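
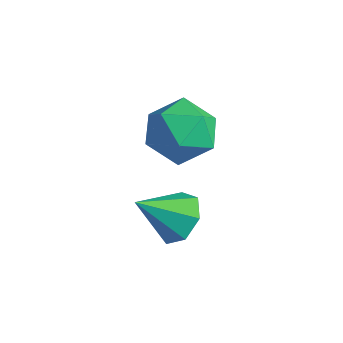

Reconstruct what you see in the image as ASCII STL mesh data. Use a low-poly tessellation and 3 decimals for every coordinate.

solid 
facet normal 0.365 0.661 -0.656
outer loop
vertex 3.362 1.354 2.197
vertex 2.714 1.749 2.234
vertex 3.339 1.825 2.659
endloop
endfacet
facet normal 0.673 -0.501 0.544
outer loop
vertex 3.362 1.354 2.197
vertex 3.339 1.825 2.659
vertex 2.206 0.831 3.146
endloop
endfacet
facet normal 0.366 0.660 -0.656
outer loop
vertex 3.339 1.825 2.659
vertex 2.714 1.749 2.234
vertex 2.846 2.239 2.8
endloop
endfacet
facet normal 0.335 0.079 0.939
outer loop
vertex 3.339 1.825 2.659
vertex 2.846 2.239 2.8
vertex 2.206 0.831 3.146
endloop
endfacet
facet normal 0.365 0.660 -0.657
outer loop
vertex 2.846 2.239 2.8
vertex 2.714 1.749 2.234
vertex 2.253 2.283 2.515
endloop
endfacet
facet normal -0.378 0.379 0.845
outer loop
vertex 2.846 2.239 2.8
vertex 2.253 2.283 2.515
vertex 2.206 0.831 3.146
endloop
endfacet
facet normal 0.366 0.661 -0.656
outer loop
vertex 2.253 2.283 2.515
vertex 2.714 1.749 2.234
vertex 2.007 1.926 2.018
endloop
endfacet
facet normal -0.927 0.175 0.333
outer loop
vertex 2.253 2.283 2.515
vertex 2.007 1.926 2.018
vertex 2.206 0.831 3.146
endloop
endfacet
facet normal 0.366 0.660 -0.657
outer loop
vertex 2.007 1.926 2.018
vertex 2.714 1.749 2.234
vertex 2.293 1.435 1.684
endloop
endfacet
facet normal -0.900 -0.381 -0.211
outer loop
vertex 2.007 1.926 2.018
vertex 2.293 1.435 1.684
vertex 2.206 0.831 3.146
endloop
endfacet
facet normal 0.365 0.661 -0.656
outer loop
vertex 2.293 1.435 1.684
vertex 2.714 1.749 2.234
vertex 2.897 1.181 1.764
endloop
endfacet
facet normal -0.316 -0.870 -0.378
outer loop
vertex 2.293 1.435 1.684
vertex 2.897 1.181 1.764
vertex 2.206 0.831 3.146
endloop
endfacet
facet normal 0.365 0.661 -0.656
outer loop
vertex 2.897 1.181 1.764
vertex 2.714 1.749 2.234
vertex 3.362 1.354 2.197
endloop
endfacet
facet normal 0.383 -0.923 -0.042
outer loop
vertex 2.897 1.181 1.764
vertex 3.362 1.354 2.197
vertex 2.206 0.831 3.146
endloop
endfacet
facet normal -0.072 0.880 -0.469
outer loop
vertex 0.689 4.392 1.655
vertex -0.195 4.592 2.166
vertex 0.718 4.883 2.572
endloop
endfacet
facet normal 0.612 0.689 -0.388
outer loop
vertex 0.689 4.392 1.655
vertex 0.718 4.883 2.572
vertex 1.416 4.142 2.357
endloop
endfacet
facet normal 0.704 0.059 -0.708
outer loop
vertex 0.689 4.392 1.655
vertex 1.416 4.142 2.357
vertex 0.935 3.394 1.817
endloop
endfacet
facet normal 0.078 -0.141 -0.987
outer loop
vertex 0.689 4.392 1.655
vertex 0.935 3.394 1.817
vertex -0.061 3.672 1.699
endloop
endfacet
facet normal -0.402 0.367 -0.839
outer loop
vertex 0.689 4.392 1.655
vertex -0.061 3.672 1.699
vertex -0.195 4.592 2.166
endloop
endfacet
facet normal 0.735 0.603 0.309
outer loop
vertex 1.416 4.142 2.357
vertex 0.718 4.883 2.572
vertex 0.981 4.188 3.301
endloop
endfacet
facet normal -0.370 0.912 0.178
outer loop
vertex 0.718 4.883 2.572
vertex -0.195 4.592 2.166
vertex -0.015 4.466 3.183
endloop
endfacet
facet normal -0.904 0.082 -0.420
outer loop
vertex -0.195 4.592 2.166
vertex -0.061 3.672 1.699
vertex -0.496 3.718 2.643
endloop
endfacet
facet normal -0.129 -0.741 -0.660
outer loop
vertex -0.061 3.672 1.699
vertex 0.935 3.394 1.817
vertex 0.202 2.977 2.428
endloop
endfacet
facet normal 0.884 -0.418 -0.208
outer loop
vertex 0.935 3.394 1.817
vertex 1.416 4.142 2.357
vertex 1.115 3.268 2.834
endloop
endfacet
facet normal -0.078 0.141 0.987
outer loop
vertex 0.231 3.468 3.345
vertex 0.981 4.188 3.301
vertex -0.015 4.466 3.183
endloop
endfacet
facet normal -0.704 -0.059 0.708
outer loop
vertex 0.231 3.468 3.345
vertex -0.015 4.466 3.183
vertex -0.496 3.718 2.643
endloop
endfacet
facet normal -0.612 -0.689 0.388
outer loop
vertex 0.231 3.468 3.345
vertex -0.496 3.718 2.643
vertex 0.202 2.977 2.428
endloop
endfacet
facet normal 0.072 -0.880 0.469
outer loop
vertex 0.231 3.468 3.345
vertex 0.202 2.977 2.428
vertex 1.115 3.268 2.834
endloop
endfacet
facet normal 0.402 -0.367 0.839
outer loop
vertex 0.231 3.468 3.345
vertex 1.115 3.268 2.834
vertex 0.981 4.188 3.301
endloop
endfacet
facet normal 0.129 0.741 0.660
outer loop
vertex -0.015 4.466 3.183
vertex 0.981 4.188 3.301
vertex 0.718 4.883 2.572
endloop
endfacet
facet normal -0.884 0.418 0.208
outer loop
vertex -0.496 3.718 2.643
vertex -0.015 4.466 3.183
vertex -0.195 4.592 2.166
endloop
endfacet
facet normal -0.735 -0.603 -0.309
outer loop
vertex 0.202 2.977 2.428
vertex -0.496 3.718 2.643
vertex -0.061 3.672 1.699
endloop
endfacet
facet normal 0.370 -0.912 -0.178
outer loop
vertex 1.115 3.268 2.834
vertex 0.202 2.977 2.428
vertex 0.935 3.394 1.817
endloop
endfacet
facet normal 0.904 -0.082 0.420
outer loop
vertex 0.981 4.188 3.301
vertex 1.115 3.268 2.834
vertex 1.416 4.142 2.357
endloop
endfacet

endsolid


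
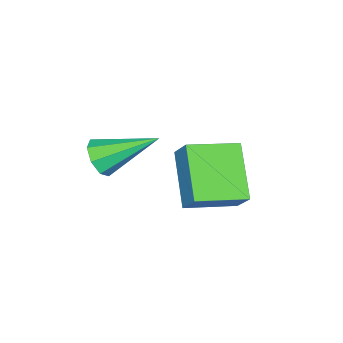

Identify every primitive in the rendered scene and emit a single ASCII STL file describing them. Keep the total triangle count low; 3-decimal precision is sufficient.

solid 
facet normal -0.332 -0.556 -0.762
outer loop
vertex 0.017 2.078 -2.15
vertex -1.26 3.277 -2.468
vertex 1.315 3.111 -3.47
endloop
endfacet
facet normal 0.718 -0.673 0.179
outer loop
vertex 1.68 3.723 -2.632
vertex 0.017 2.078 -2.15
vertex 1.315 3.111 -3.47
endloop
endfacet
facet normal -0.332 -0.556 -0.762
outer loop
vertex 1.315 3.111 -3.47
vertex -1.26 3.277 -2.468
vertex 0.037 4.31 -3.788
endloop
endfacet
facet normal 0.612 0.487 -0.623
outer loop
vertex 0.037 4.31 -3.788
vertex 1.68 3.723 -2.632
vertex 1.315 3.111 -3.47
endloop
endfacet
facet normal -0.612 -0.487 0.623
outer loop
vertex 0.017 2.078 -2.15
vertex -0.895 3.889 -1.63
vertex -1.26 3.277 -2.468
endloop
endfacet
facet normal 0.718 -0.673 0.178
outer loop
vertex 0.383 2.69 -1.312
vertex 0.017 2.078 -2.15
vertex 1.68 3.723 -2.632
endloop
endfacet
facet normal -0.612 -0.487 0.623
outer loop
vertex 0.383 2.69 -1.312
vertex -0.895 3.889 -1.63
vertex 0.017 2.078 -2.15
endloop
endfacet
facet normal -0.718 0.673 -0.179
outer loop
vertex -1.26 3.277 -2.468
vertex -0.895 3.889 -1.63
vertex 0.037 4.31 -3.788
endloop
endfacet
facet normal 0.612 0.487 -0.623
outer loop
vertex 0.403 4.922 -2.95
vertex 1.68 3.723 -2.632
vertex 0.037 4.31 -3.788
endloop
endfacet
facet normal -0.717 0.673 -0.178
outer loop
vertex 0.037 4.31 -3.788
vertex -0.895 3.889 -1.63
vertex 0.403 4.922 -2.95
endloop
endfacet
facet normal 0.332 0.556 0.762
outer loop
vertex 0.403 4.922 -2.95
vertex 0.383 2.69 -1.312
vertex 1.68 3.723 -2.632
endloop
endfacet
facet normal 0.332 0.556 0.762
outer loop
vertex -0.895 3.889 -1.63
vertex 0.383 2.69 -1.312
vertex 0.403 4.922 -2.95
endloop
endfacet
facet normal 0.372 -0.788 -0.491
outer loop
vertex 1.748 0.012 -1.57
vertex 1.412 0.239 -2.189
vertex 2.073 0.358 -1.879
endloop
endfacet
facet normal 0.580 0.167 0.797
outer loop
vertex 1.748 0.012 -1.57
vertex 2.073 0.358 -1.879
vertex 0.628 1.901 -1.151
endloop
endfacet
facet normal 0.372 -0.788 -0.491
outer loop
vertex 2.073 0.358 -1.879
vertex 1.412 0.239 -2.189
vertex 2.011 0.634 -2.369
endloop
endfacet
facet normal 0.763 0.600 0.242
outer loop
vertex 2.073 0.358 -1.879
vertex 2.011 0.634 -2.369
vertex 0.628 1.901 -1.151
endloop
endfacet
facet normal 0.371 -0.787 -0.492
outer loop
vertex 2.011 0.634 -2.369
vertex 1.412 0.239 -2.189
vertex 1.598 0.68 -2.754
endloop
endfacet
facet normal 0.433 0.824 -0.366
outer loop
vertex 2.011 0.634 -2.369
vertex 1.598 0.68 -2.754
vertex 0.628 1.901 -1.151
endloop
endfacet
facet normal 0.371 -0.787 -0.492
outer loop
vertex 1.598 0.68 -2.754
vertex 1.412 0.239 -2.189
vertex 1.076 0.467 -2.807
endloop
endfacet
facet normal -0.220 0.707 -0.672
outer loop
vertex 1.598 0.68 -2.754
vertex 1.076 0.467 -2.807
vertex 0.628 1.901 -1.151
endloop
endfacet
facet normal 0.371 -0.787 -0.492
outer loop
vertex 1.076 0.467 -2.807
vertex 1.412 0.239 -2.189
vertex 0.751 0.121 -2.499
endloop
endfacet
facet normal -0.808 0.319 -0.495
outer loop
vertex 1.076 0.467 -2.807
vertex 0.751 0.121 -2.499
vertex 0.628 1.901 -1.151
endloop
endfacet
facet normal 0.371 -0.788 -0.491
outer loop
vertex 0.751 0.121 -2.499
vertex 1.412 0.239 -2.189
vertex 0.813 -0.156 -2.008
endloop
endfacet
facet normal -0.992 -0.114 0.061
outer loop
vertex 0.751 0.121 -2.499
vertex 0.813 -0.156 -2.008
vertex 0.628 1.901 -1.151
endloop
endfacet
facet normal 0.371 -0.788 -0.491
outer loop
vertex 0.813 -0.156 -2.008
vertex 1.412 0.239 -2.189
vertex 1.226 -0.201 -1.624
endloop
endfacet
facet normal -0.660 -0.339 0.670
outer loop
vertex 0.813 -0.156 -2.008
vertex 1.226 -0.201 -1.624
vertex 0.628 1.901 -1.151
endloop
endfacet
facet normal 0.372 -0.788 -0.491
outer loop
vertex 1.226 -0.201 -1.624
vertex 1.412 0.239 -2.189
vertex 1.748 0.012 -1.57
endloop
endfacet
facet normal -0.010 -0.222 0.975
outer loop
vertex 1.226 -0.201 -1.624
vertex 1.748 0.012 -1.57
vertex 0.628 1.901 -1.151
endloop
endfacet

endsolid


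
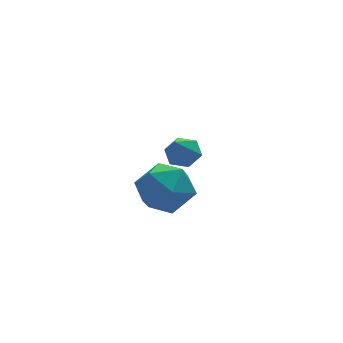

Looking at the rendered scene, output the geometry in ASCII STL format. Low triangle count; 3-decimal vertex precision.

solid 
facet normal -0.548 0.552 0.629
outer loop
vertex 2.311 2.519 -1.508
vertex 2.558 1.941 -0.786
vertex 3.094 2.707 -0.991
endloop
endfacet
facet normal -0.292 0.952 0.096
outer loop
vertex 2.311 2.519 -1.508
vertex 3.094 2.707 -0.991
vertex 3.112 2.809 -1.943
endloop
endfacet
facet normal -0.526 0.674 -0.518
outer loop
vertex 2.311 2.519 -1.508
vertex 3.112 2.809 -1.943
vertex 2.587 2.106 -2.325
endloop
endfacet
facet normal -0.925 0.104 -0.365
outer loop
vertex 2.311 2.519 -1.508
vertex 2.587 2.106 -2.325
vertex 2.245 1.57 -1.61
endloop
endfacet
facet normal -0.939 0.028 0.344
outer loop
vertex 2.311 2.519 -1.508
vertex 2.245 1.57 -1.61
vertex 2.558 1.941 -0.786
endloop
endfacet
facet normal 0.420 0.901 0.105
outer loop
vertex 3.112 2.809 -1.943
vertex 3.094 2.707 -0.991
vertex 3.855 2.41 -1.49
endloop
endfacet
facet normal 0.007 0.254 0.967
outer loop
vertex 3.094 2.707 -0.991
vertex 2.558 1.941 -0.786
vertex 3.513 1.874 -0.775
endloop
endfacet
facet normal -0.627 -0.593 0.505
outer loop
vertex 2.558 1.941 -0.786
vertex 2.245 1.57 -1.61
vertex 2.988 1.171 -1.157
endloop
endfacet
facet normal -0.605 -0.471 -0.642
outer loop
vertex 2.245 1.57 -1.61
vertex 2.587 2.106 -2.325
vertex 3.006 1.273 -2.109
endloop
endfacet
facet normal 0.042 0.453 -0.891
outer loop
vertex 2.587 2.106 -2.325
vertex 3.112 2.809 -1.943
vertex 3.542 2.039 -2.314
endloop
endfacet
facet normal 0.925 -0.104 0.365
outer loop
vertex 3.789 1.461 -1.592
vertex 3.855 2.41 -1.49
vertex 3.513 1.874 -0.775
endloop
endfacet
facet normal 0.526 -0.674 0.518
outer loop
vertex 3.789 1.461 -1.592
vertex 3.513 1.874 -0.775
vertex 2.988 1.171 -1.157
endloop
endfacet
facet normal 0.292 -0.952 -0.096
outer loop
vertex 3.789 1.461 -1.592
vertex 2.988 1.171 -1.157
vertex 3.006 1.273 -2.109
endloop
endfacet
facet normal 0.548 -0.552 -0.629
outer loop
vertex 3.789 1.461 -1.592
vertex 3.006 1.273 -2.109
vertex 3.542 2.039 -2.314
endloop
endfacet
facet normal 0.939 -0.028 -0.344
outer loop
vertex 3.789 1.461 -1.592
vertex 3.542 2.039 -2.314
vertex 3.855 2.41 -1.49
endloop
endfacet
facet normal 0.605 0.471 0.642
outer loop
vertex 3.513 1.874 -0.775
vertex 3.855 2.41 -1.49
vertex 3.094 2.707 -0.991
endloop
endfacet
facet normal -0.042 -0.453 0.891
outer loop
vertex 2.988 1.171 -1.157
vertex 3.513 1.874 -0.775
vertex 2.558 1.941 -0.786
endloop
endfacet
facet normal -0.420 -0.901 -0.105
outer loop
vertex 3.006 1.273 -2.109
vertex 2.988 1.171 -1.157
vertex 2.245 1.57 -1.61
endloop
endfacet
facet normal -0.007 -0.254 -0.967
outer loop
vertex 3.542 2.039 -2.314
vertex 3.006 1.273 -2.109
vertex 2.587 2.106 -2.325
endloop
endfacet
facet normal 0.627 0.593 -0.505
outer loop
vertex 3.855 2.41 -1.49
vertex 3.542 2.039 -2.314
vertex 3.112 2.809 -1.943
endloop
endfacet
facet normal 0.379 0.525 -0.762
outer loop
vertex 3.285 0.097 1.598
vertex 2.87 -0.023 1.309
vertex 2.867 0.406 1.603
endloop
endfacet
facet normal 0.297 0.388 0.873
outer loop
vertex 3.285 0.097 1.598
vertex 2.867 0.406 1.603
vertex 2.41 -0.657 2.231
endloop
endfacet
facet normal 0.382 0.524 -0.761
outer loop
vertex 2.867 0.406 1.603
vertex 2.87 -0.023 1.309
vertex 2.452 0.287 1.313
endloop
endfacet
facet normal -0.570 0.586 0.576
outer loop
vertex 2.867 0.406 1.603
vertex 2.452 0.287 1.313
vertex 2.41 -0.657 2.231
endloop
endfacet
facet normal 0.380 0.523 -0.763
outer loop
vertex 2.452 0.287 1.313
vertex 2.87 -0.023 1.309
vertex 2.455 -0.143 1.02
endloop
endfacet
facet normal -0.999 0.014 -0.031
outer loop
vertex 2.452 0.287 1.313
vertex 2.455 -0.143 1.02
vertex 2.41 -0.657 2.231
endloop
endfacet
facet normal 0.379 0.525 -0.762
outer loop
vertex 2.455 -0.143 1.02
vertex 2.87 -0.023 1.309
vertex 2.873 -0.452 1.015
endloop
endfacet
facet normal -0.561 -0.754 -0.341
outer loop
vertex 2.455 -0.143 1.02
vertex 2.873 -0.452 1.015
vertex 2.41 -0.657 2.231
endloop
endfacet
facet normal 0.379 0.525 -0.762
outer loop
vertex 2.873 -0.452 1.015
vertex 2.87 -0.023 1.309
vertex 3.288 -0.332 1.304
endloop
endfacet
facet normal 0.306 -0.951 -0.044
outer loop
vertex 2.873 -0.452 1.015
vertex 3.288 -0.332 1.304
vertex 2.41 -0.657 2.231
endloop
endfacet
facet normal 0.379 0.525 -0.762
outer loop
vertex 3.288 -0.332 1.304
vertex 2.87 -0.023 1.309
vertex 3.285 0.097 1.598
endloop
endfacet
facet normal 0.734 -0.380 0.562
outer loop
vertex 3.288 -0.332 1.304
vertex 3.285 0.097 1.598
vertex 2.41 -0.657 2.231
endloop
endfacet

endsolid


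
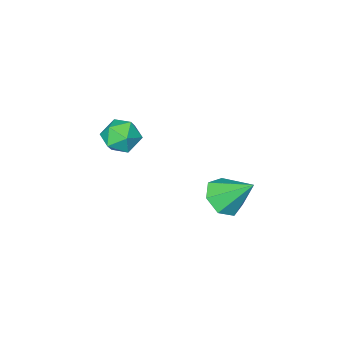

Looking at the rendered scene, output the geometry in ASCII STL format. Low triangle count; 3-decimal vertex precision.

solid 
facet normal 0.276 -0.654 -0.704
outer loop
vertex 2.238 2.873 -0.318
vertex 1.446 2.315 -0.111
vertex 1.527 3.054 -0.765
endloop
endfacet
facet normal 0.320 0.939 -0.129
outer loop
vertex 2.238 2.873 -0.318
vertex 1.527 3.054 -0.765
vertex 0.934 3.525 1.191
endloop
endfacet
facet normal 0.278 -0.654 -0.704
outer loop
vertex 1.527 3.054 -0.765
vertex 1.446 2.315 -0.111
vertex 0.756 2.679 -0.721
endloop
endfacet
facet normal -0.428 0.841 -0.332
outer loop
vertex 1.527 3.054 -0.765
vertex 0.756 2.679 -0.721
vertex 0.934 3.525 1.191
endloop
endfacet
facet normal 0.277 -0.654 -0.704
outer loop
vertex 0.756 2.679 -0.721
vertex 1.446 2.315 -0.111
vertex 0.504 2.03 -0.217
endloop
endfacet
facet normal -0.945 0.324 -0.055
outer loop
vertex 0.756 2.679 -0.721
vertex 0.504 2.03 -0.217
vertex 0.934 3.525 1.191
endloop
endfacet
facet normal 0.277 -0.654 -0.704
outer loop
vertex 0.504 2.03 -0.217
vertex 1.446 2.315 -0.111
vertex 0.962 1.596 0.366
endloop
endfacet
facet normal -0.840 -0.223 0.494
outer loop
vertex 0.504 2.03 -0.217
vertex 0.962 1.596 0.366
vertex 0.934 3.525 1.191
endloop
endfacet
facet normal 0.277 -0.654 -0.704
outer loop
vertex 0.962 1.596 0.366
vertex 1.446 2.315 -0.111
vertex 1.785 1.704 0.59
endloop
endfacet
facet normal -0.194 -0.388 0.901
outer loop
vertex 0.962 1.596 0.366
vertex 1.785 1.704 0.59
vertex 0.934 3.525 1.191
endloop
endfacet
facet normal 0.277 -0.654 -0.704
outer loop
vertex 1.785 1.704 0.59
vertex 1.446 2.315 -0.111
vertex 2.352 2.272 0.285
endloop
endfacet
facet normal 0.509 -0.046 0.860
outer loop
vertex 1.785 1.704 0.59
vertex 2.352 2.272 0.285
vertex 0.934 3.525 1.191
endloop
endfacet
facet normal 0.277 -0.654 -0.704
outer loop
vertex 2.352 2.272 0.285
vertex 1.446 2.315 -0.111
vertex 2.238 2.873 -0.318
endloop
endfacet
facet normal 0.737 0.543 0.402
outer loop
vertex 2.352 2.272 0.285
vertex 2.238 2.873 -0.318
vertex 0.934 3.525 1.191
endloop
endfacet
facet normal -0.855 0.302 0.423
outer loop
vertex 2.03 -2.785 1.515
vertex 2.524 -2.394 2.235
vertex 2.322 -1.876 1.457
endloop
endfacet
facet normal -0.917 0.276 -0.288
outer loop
vertex 2.03 -2.785 1.515
vertex 2.322 -1.876 1.457
vertex 2.389 -2.45 0.694
endloop
endfacet
facet normal -0.774 -0.391 -0.498
outer loop
vertex 2.03 -2.785 1.515
vertex 2.389 -2.45 0.694
vertex 2.632 -3.323 1.001
endloop
endfacet
facet normal -0.623 -0.777 0.084
outer loop
vertex 2.03 -2.785 1.515
vertex 2.632 -3.323 1.001
vertex 2.716 -3.288 1.954
endloop
endfacet
facet normal -0.673 -0.349 0.652
outer loop
vertex 2.03 -2.785 1.515
vertex 2.716 -3.288 1.954
vertex 2.524 -2.394 2.235
endloop
endfacet
facet normal -0.422 0.706 -0.568
outer loop
vertex 2.389 -2.45 0.694
vertex 2.322 -1.876 1.457
vertex 3.104 -1.852 0.906
endloop
endfacet
facet normal -0.321 0.748 0.581
outer loop
vertex 2.322 -1.876 1.457
vertex 2.524 -2.394 2.235
vertex 3.188 -1.817 1.859
endloop
endfacet
facet normal -0.027 -0.305 0.952
outer loop
vertex 2.524 -2.394 2.235
vertex 2.716 -3.288 1.954
vertex 3.431 -2.69 2.166
endloop
endfacet
facet normal 0.053 -0.998 0.032
outer loop
vertex 2.716 -3.288 1.954
vertex 2.632 -3.323 1.001
vertex 3.498 -3.264 1.403
endloop
endfacet
facet normal -0.191 -0.372 -0.908
outer loop
vertex 2.632 -3.323 1.001
vertex 2.389 -2.45 0.694
vertex 3.296 -2.746 0.625
endloop
endfacet
facet normal 0.623 0.777 -0.084
outer loop
vertex 3.79 -2.355 1.345
vertex 3.104 -1.852 0.906
vertex 3.188 -1.817 1.859
endloop
endfacet
facet normal 0.774 0.391 0.498
outer loop
vertex 3.79 -2.355 1.345
vertex 3.188 -1.817 1.859
vertex 3.431 -2.69 2.166
endloop
endfacet
facet normal 0.917 -0.276 0.288
outer loop
vertex 3.79 -2.355 1.345
vertex 3.431 -2.69 2.166
vertex 3.498 -3.264 1.403
endloop
endfacet
facet normal 0.855 -0.302 -0.423
outer loop
vertex 3.79 -2.355 1.345
vertex 3.498 -3.264 1.403
vertex 3.296 -2.746 0.625
endloop
endfacet
facet normal 0.673 0.349 -0.652
outer loop
vertex 3.79 -2.355 1.345
vertex 3.296 -2.746 0.625
vertex 3.104 -1.852 0.906
endloop
endfacet
facet normal -0.053 0.998 -0.032
outer loop
vertex 3.188 -1.817 1.859
vertex 3.104 -1.852 0.906
vertex 2.322 -1.876 1.457
endloop
endfacet
facet normal 0.191 0.372 0.908
outer loop
vertex 3.431 -2.69 2.166
vertex 3.188 -1.817 1.859
vertex 2.524 -2.394 2.235
endloop
endfacet
facet normal 0.422 -0.706 0.568
outer loop
vertex 3.498 -3.264 1.403
vertex 3.431 -2.69 2.166
vertex 2.716 -3.288 1.954
endloop
endfacet
facet normal 0.321 -0.748 -0.581
outer loop
vertex 3.296 -2.746 0.625
vertex 3.498 -3.264 1.403
vertex 2.632 -3.323 1.001
endloop
endfacet
facet normal 0.027 0.305 -0.952
outer loop
vertex 3.104 -1.852 0.906
vertex 3.296 -2.746 0.625
vertex 2.389 -2.45 0.694
endloop
endfacet

endsolid


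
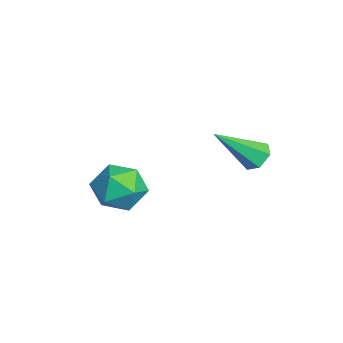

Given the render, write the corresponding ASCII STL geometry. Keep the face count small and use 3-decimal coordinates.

solid 
facet normal -0.625 0.386 0.678
outer loop
vertex -1.617 -0.398 -2.425
vertex -1.433 -1.225 -1.784
vertex -0.825 -0.357 -1.718
endloop
endfacet
facet normal -0.312 0.903 0.297
outer loop
vertex -1.617 -0.398 -2.425
vertex -0.825 -0.357 -1.718
vertex -0.679 0.017 -2.702
endloop
endfacet
facet normal -0.467 0.793 -0.391
outer loop
vertex -1.617 -0.398 -2.425
vertex -0.679 0.017 -2.702
vertex -1.198 -0.62 -3.375
endloop
endfacet
facet normal -0.875 0.210 -0.435
outer loop
vertex -1.617 -0.398 -2.425
vertex -1.198 -0.62 -3.375
vertex -1.664 -1.387 -2.808
endloop
endfacet
facet normal -0.973 -0.041 0.226
outer loop
vertex -1.617 -0.398 -2.425
vertex -1.664 -1.387 -2.808
vertex -1.433 -1.225 -1.784
endloop
endfacet
facet normal 0.394 0.838 0.377
outer loop
vertex -0.679 0.017 -2.702
vertex -0.825 -0.357 -1.718
vertex 0.084 -0.553 -2.232
endloop
endfacet
facet normal -0.112 0.003 0.994
outer loop
vertex -0.825 -0.357 -1.718
vertex -1.433 -1.225 -1.784
vertex -0.382 -1.32 -1.665
endloop
endfacet
facet normal -0.676 -0.689 0.261
outer loop
vertex -1.433 -1.225 -1.784
vertex -1.664 -1.387 -2.808
vertex -0.901 -1.957 -2.338
endloop
endfacet
facet normal -0.518 -0.283 -0.808
outer loop
vertex -1.664 -1.387 -2.808
vertex -1.198 -0.62 -3.375
vertex -0.755 -1.583 -3.322
endloop
endfacet
facet normal 0.143 0.661 -0.736
outer loop
vertex -1.198 -0.62 -3.375
vertex -0.679 0.017 -2.702
vertex -0.147 -0.715 -3.256
endloop
endfacet
facet normal 0.875 -0.210 0.435
outer loop
vertex 0.037 -1.542 -2.615
vertex 0.084 -0.553 -2.232
vertex -0.382 -1.32 -1.665
endloop
endfacet
facet normal 0.467 -0.793 0.391
outer loop
vertex 0.037 -1.542 -2.615
vertex -0.382 -1.32 -1.665
vertex -0.901 -1.957 -2.338
endloop
endfacet
facet normal 0.312 -0.903 -0.297
outer loop
vertex 0.037 -1.542 -2.615
vertex -0.901 -1.957 -2.338
vertex -0.755 -1.583 -3.322
endloop
endfacet
facet normal 0.625 -0.386 -0.678
outer loop
vertex 0.037 -1.542 -2.615
vertex -0.755 -1.583 -3.322
vertex -0.147 -0.715 -3.256
endloop
endfacet
facet normal 0.973 0.041 -0.226
outer loop
vertex 0.037 -1.542 -2.615
vertex -0.147 -0.715 -3.256
vertex 0.084 -0.553 -2.232
endloop
endfacet
facet normal 0.518 0.283 0.808
outer loop
vertex -0.382 -1.32 -1.665
vertex 0.084 -0.553 -2.232
vertex -0.825 -0.357 -1.718
endloop
endfacet
facet normal -0.143 -0.661 0.736
outer loop
vertex -0.901 -1.957 -2.338
vertex -0.382 -1.32 -1.665
vertex -1.433 -1.225 -1.784
endloop
endfacet
facet normal -0.394 -0.838 -0.377
outer loop
vertex -0.755 -1.583 -3.322
vertex -0.901 -1.957 -2.338
vertex -1.664 -1.387 -2.808
endloop
endfacet
facet normal 0.112 -0.003 -0.994
outer loop
vertex -0.147 -0.715 -3.256
vertex -0.755 -1.583 -3.322
vertex -1.198 -0.62 -3.375
endloop
endfacet
facet normal 0.676 0.689 -0.261
outer loop
vertex 0.084 -0.553 -2.232
vertex -0.147 -0.715 -3.256
vertex -0.679 0.017 -2.702
endloop
endfacet
facet normal -0.061 0.748 -0.661
outer loop
vertex 3.071 3.036 0.693
vertex 2.481 3.078 0.795
vertex 2.866 3.4 1.124
endloop
endfacet
facet normal 0.921 0.065 0.383
outer loop
vertex 3.071 3.036 0.693
vertex 2.866 3.4 1.124
vertex 2.599 1.642 2.065
endloop
endfacet
facet normal -0.061 0.748 -0.661
outer loop
vertex 2.866 3.4 1.124
vertex 2.481 3.078 0.795
vertex 2.276 3.442 1.226
endloop
endfacet
facet normal 0.183 0.442 0.878
outer loop
vertex 2.866 3.4 1.124
vertex 2.276 3.442 1.226
vertex 2.599 1.642 2.065
endloop
endfacet
facet normal -0.061 0.748 -0.661
outer loop
vertex 2.276 3.442 1.226
vertex 2.481 3.078 0.795
vertex 1.891 3.12 0.897
endloop
endfacet
facet normal -0.722 0.182 0.667
outer loop
vertex 2.276 3.442 1.226
vertex 1.891 3.12 0.897
vertex 2.599 1.642 2.065
endloop
endfacet
facet normal -0.061 0.746 -0.663
outer loop
vertex 1.891 3.12 0.897
vertex 2.481 3.078 0.795
vertex 2.096 2.755 0.467
endloop
endfacet
facet normal -0.889 -0.456 -0.037
outer loop
vertex 1.891 3.12 0.897
vertex 2.096 2.755 0.467
vertex 2.599 1.642 2.065
endloop
endfacet
facet normal -0.062 0.747 -0.662
outer loop
vertex 2.096 2.755 0.467
vertex 2.481 3.078 0.795
vertex 2.686 2.713 0.364
endloop
endfacet
facet normal -0.152 -0.833 -0.532
outer loop
vertex 2.096 2.755 0.467
vertex 2.686 2.713 0.364
vertex 2.599 1.642 2.065
endloop
endfacet
facet normal -0.061 0.747 -0.662
outer loop
vertex 2.686 2.713 0.364
vertex 2.481 3.078 0.795
vertex 3.071 3.036 0.693
endloop
endfacet
facet normal 0.755 -0.572 -0.322
outer loop
vertex 2.686 2.713 0.364
vertex 3.071 3.036 0.693
vertex 2.599 1.642 2.065
endloop
endfacet

endsolid


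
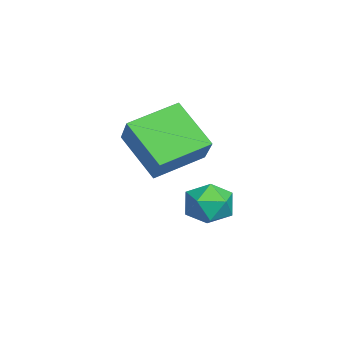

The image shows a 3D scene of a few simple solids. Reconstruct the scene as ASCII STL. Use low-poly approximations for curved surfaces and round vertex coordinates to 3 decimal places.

solid 
facet normal -0.973 -0.134 -0.187
outer loop
vertex 1.909 2.39 -1.158
vertex 2.01 1.588 -1.108
vertex 1.824 2.015 -0.446
endloop
endfacet
facet normal -0.862 0.484 0.152
outer loop
vertex 1.909 2.39 -1.158
vertex 1.824 2.015 -0.446
vertex 2.214 2.723 -0.487
endloop
endfacet
facet normal -0.417 0.875 -0.245
outer loop
vertex 1.909 2.39 -1.158
vertex 2.214 2.723 -0.487
vertex 2.641 2.734 -1.175
endloop
endfacet
facet normal -0.254 0.499 -0.829
outer loop
vertex 1.909 2.39 -1.158
vertex 2.641 2.734 -1.175
vertex 2.515 2.032 -1.559
endloop
endfacet
facet normal -0.598 -0.125 -0.792
outer loop
vertex 1.909 2.39 -1.158
vertex 2.515 2.032 -1.559
vertex 2.01 1.588 -1.108
endloop
endfacet
facet normal -0.538 0.341 0.771
outer loop
vertex 2.214 2.723 -0.487
vertex 1.824 2.015 -0.446
vertex 2.505 2.128 -0.021
endloop
endfacet
facet normal -0.717 -0.660 0.224
outer loop
vertex 1.824 2.015 -0.446
vertex 2.01 1.588 -1.108
vertex 2.379 1.426 -0.405
endloop
endfacet
facet normal -0.108 -0.645 -0.756
outer loop
vertex 2.01 1.588 -1.108
vertex 2.515 2.032 -1.559
vertex 2.806 1.437 -1.093
endloop
endfacet
facet normal 0.448 0.366 -0.816
outer loop
vertex 2.515 2.032 -1.559
vertex 2.641 2.734 -1.175
vertex 3.196 2.145 -1.134
endloop
endfacet
facet normal 0.182 0.975 0.129
outer loop
vertex 2.641 2.734 -1.175
vertex 2.214 2.723 -0.487
vertex 3.01 2.572 -0.472
endloop
endfacet
facet normal 0.254 -0.499 0.829
outer loop
vertex 3.111 1.77 -0.422
vertex 2.505 2.128 -0.021
vertex 2.379 1.426 -0.405
endloop
endfacet
facet normal 0.417 -0.875 0.245
outer loop
vertex 3.111 1.77 -0.422
vertex 2.379 1.426 -0.405
vertex 2.806 1.437 -1.093
endloop
endfacet
facet normal 0.862 -0.484 -0.152
outer loop
vertex 3.111 1.77 -0.422
vertex 2.806 1.437 -1.093
vertex 3.196 2.145 -1.134
endloop
endfacet
facet normal 0.973 0.134 0.187
outer loop
vertex 3.111 1.77 -0.422
vertex 3.196 2.145 -1.134
vertex 3.01 2.572 -0.472
endloop
endfacet
facet normal 0.598 0.125 0.792
outer loop
vertex 3.111 1.77 -0.422
vertex 3.01 2.572 -0.472
vertex 2.505 2.128 -0.021
endloop
endfacet
facet normal -0.448 -0.366 0.816
outer loop
vertex 2.379 1.426 -0.405
vertex 2.505 2.128 -0.021
vertex 1.824 2.015 -0.446
endloop
endfacet
facet normal -0.182 -0.975 -0.129
outer loop
vertex 2.806 1.437 -1.093
vertex 2.379 1.426 -0.405
vertex 2.01 1.588 -1.108
endloop
endfacet
facet normal 0.538 -0.341 -0.771
outer loop
vertex 3.196 2.145 -1.134
vertex 2.806 1.437 -1.093
vertex 2.515 2.032 -1.559
endloop
endfacet
facet normal 0.717 0.660 -0.224
outer loop
vertex 3.01 2.572 -0.472
vertex 3.196 2.145 -1.134
vertex 2.641 2.734 -1.175
endloop
endfacet
facet normal 0.108 0.645 0.756
outer loop
vertex 2.505 2.128 -0.021
vertex 3.01 2.572 -0.472
vertex 2.214 2.723 -0.487
endloop
endfacet
facet normal -0.713 -0.176 -0.679
outer loop
vertex 2.279 -0.371 1.634
vertex 1.468 1.002 2.13
vertex 3.17 0.582 0.453
endloop
endfacet
facet normal 0.485 -0.822 -0.297
outer loop
vertex 4.132 0.818 1.37
vertex 2.279 -0.371 1.634
vertex 3.17 0.582 0.453
endloop
endfacet
facet normal -0.713 -0.176 -0.679
outer loop
vertex 3.17 0.582 0.453
vertex 1.468 1.002 2.13
vertex 2.359 1.955 0.949
endloop
endfacet
facet normal 0.507 0.542 -0.671
outer loop
vertex 2.359 1.955 0.949
vertex 4.132 0.818 1.37
vertex 3.17 0.582 0.453
endloop
endfacet
facet normal -0.507 -0.542 0.671
outer loop
vertex 2.279 -0.371 1.634
vertex 2.43 1.238 3.047
vertex 1.468 1.002 2.13
endloop
endfacet
facet normal 0.485 -0.822 -0.297
outer loop
vertex 3.241 -0.135 2.551
vertex 2.279 -0.371 1.634
vertex 4.132 0.818 1.37
endloop
endfacet
facet normal -0.507 -0.542 0.671
outer loop
vertex 3.241 -0.135 2.551
vertex 2.43 1.238 3.047
vertex 2.279 -0.371 1.634
endloop
endfacet
facet normal -0.485 0.822 0.297
outer loop
vertex 1.468 1.002 2.13
vertex 2.43 1.238 3.047
vertex 2.359 1.955 0.949
endloop
endfacet
facet normal 0.507 0.542 -0.671
outer loop
vertex 3.321 2.191 1.866
vertex 4.132 0.818 1.37
vertex 2.359 1.955 0.949
endloop
endfacet
facet normal -0.485 0.822 0.297
outer loop
vertex 2.359 1.955 0.949
vertex 2.43 1.238 3.047
vertex 3.321 2.191 1.866
endloop
endfacet
facet normal 0.713 0.176 0.679
outer loop
vertex 3.321 2.191 1.866
vertex 3.241 -0.135 2.551
vertex 4.132 0.818 1.37
endloop
endfacet
facet normal 0.713 0.176 0.679
outer loop
vertex 2.43 1.238 3.047
vertex 3.241 -0.135 2.551
vertex 3.321 2.191 1.866
endloop
endfacet

endsolid


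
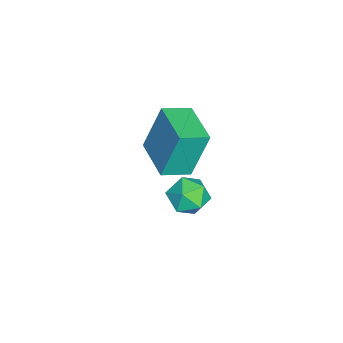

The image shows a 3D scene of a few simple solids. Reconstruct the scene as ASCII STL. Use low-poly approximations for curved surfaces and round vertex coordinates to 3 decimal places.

solid 
facet normal 0.208 0.948 0.240
outer loop
vertex 1.74 1.566 -2.121
vertex 1.895 1.329 -1.317
vertex 2.527 1.335 -1.889
endloop
endfacet
facet normal 0.370 0.817 -0.442
outer loop
vertex 1.74 1.566 -2.121
vertex 2.527 1.335 -1.889
vertex 2.209 1.075 -2.635
endloop
endfacet
facet normal -0.222 0.596 -0.772
outer loop
vertex 1.74 1.566 -2.121
vertex 2.209 1.075 -2.635
vertex 1.381 0.909 -2.525
endloop
endfacet
facet normal -0.752 0.591 -0.293
outer loop
vertex 1.74 1.566 -2.121
vertex 1.381 0.909 -2.525
vertex 1.187 1.066 -1.711
endloop
endfacet
facet normal -0.485 0.809 0.332
outer loop
vertex 1.74 1.566 -2.121
vertex 1.187 1.066 -1.711
vertex 1.895 1.329 -1.317
endloop
endfacet
facet normal 0.844 0.281 -0.458
outer loop
vertex 2.209 1.075 -2.635
vertex 2.527 1.335 -1.889
vertex 2.653 0.534 -2.149
endloop
endfacet
facet normal 0.580 0.495 0.647
outer loop
vertex 2.527 1.335 -1.889
vertex 1.895 1.329 -1.317
vertex 2.459 0.691 -1.335
endloop
endfacet
facet normal -0.543 0.269 0.796
outer loop
vertex 1.895 1.329 -1.317
vertex 1.187 1.066 -1.711
vertex 1.631 0.525 -1.225
endloop
endfacet
facet normal -0.973 -0.083 -0.216
outer loop
vertex 1.187 1.066 -1.711
vertex 1.381 0.909 -2.525
vertex 1.313 0.265 -1.971
endloop
endfacet
facet normal -0.117 -0.075 -0.990
outer loop
vertex 1.381 0.909 -2.525
vertex 2.209 1.075 -2.635
vertex 1.945 0.271 -2.543
endloop
endfacet
facet normal 0.752 -0.591 0.293
outer loop
vertex 2.1 0.034 -1.739
vertex 2.653 0.534 -2.149
vertex 2.459 0.691 -1.335
endloop
endfacet
facet normal 0.222 -0.596 0.772
outer loop
vertex 2.1 0.034 -1.739
vertex 2.459 0.691 -1.335
vertex 1.631 0.525 -1.225
endloop
endfacet
facet normal -0.370 -0.817 0.442
outer loop
vertex 2.1 0.034 -1.739
vertex 1.631 0.525 -1.225
vertex 1.313 0.265 -1.971
endloop
endfacet
facet normal -0.208 -0.948 -0.240
outer loop
vertex 2.1 0.034 -1.739
vertex 1.313 0.265 -1.971
vertex 1.945 0.271 -2.543
endloop
endfacet
facet normal 0.485 -0.809 -0.332
outer loop
vertex 2.1 0.034 -1.739
vertex 1.945 0.271 -2.543
vertex 2.653 0.534 -2.149
endloop
endfacet
facet normal 0.973 0.083 0.216
outer loop
vertex 2.459 0.691 -1.335
vertex 2.653 0.534 -2.149
vertex 2.527 1.335 -1.889
endloop
endfacet
facet normal 0.117 0.075 0.990
outer loop
vertex 1.631 0.525 -1.225
vertex 2.459 0.691 -1.335
vertex 1.895 1.329 -1.317
endloop
endfacet
facet normal -0.844 -0.281 0.458
outer loop
vertex 1.313 0.265 -1.971
vertex 1.631 0.525 -1.225
vertex 1.187 1.066 -1.711
endloop
endfacet
facet normal -0.580 -0.495 -0.647
outer loop
vertex 1.945 0.271 -2.543
vertex 1.313 0.265 -1.971
vertex 1.381 0.909 -2.525
endloop
endfacet
facet normal 0.543 -0.269 -0.796
outer loop
vertex 2.653 0.534 -2.149
vertex 1.945 0.271 -2.543
vertex 2.209 1.075 -2.635
endloop
endfacet
facet normal -0.512 0.796 -0.324
outer loop
vertex -3.282 -0.063 -2.136
vertex -1.723 0.911 -2.205
vertex -2.977 -0.697 -4.178
endloop
endfacet
facet normal -0.847 -0.530 0.038
outer loop
vertex -2.337 -1.691 -3.775
vertex -3.282 -0.063 -2.136
vertex -2.977 -0.697 -4.178
endloop
endfacet
facet normal -0.512 0.796 -0.323
outer loop
vertex -2.977 -0.697 -4.178
vertex -1.723 0.911 -2.205
vertex -1.418 0.278 -4.248
endloop
endfacet
facet normal 0.141 -0.293 -0.946
outer loop
vertex -1.418 0.278 -4.248
vertex -2.337 -1.691 -3.775
vertex -2.977 -0.697 -4.178
endloop
endfacet
facet normal -0.141 0.293 0.946
outer loop
vertex -3.282 -0.063 -2.136
vertex -1.083 -0.083 -1.802
vertex -1.723 0.911 -2.205
endloop
endfacet
facet normal -0.847 -0.530 0.038
outer loop
vertex -2.642 -1.058 -1.732
vertex -3.282 -0.063 -2.136
vertex -2.337 -1.691 -3.775
endloop
endfacet
facet normal -0.141 0.293 0.946
outer loop
vertex -2.642 -1.058 -1.732
vertex -1.083 -0.083 -1.802
vertex -3.282 -0.063 -2.136
endloop
endfacet
facet normal 0.847 0.530 -0.038
outer loop
vertex -1.723 0.911 -2.205
vertex -1.083 -0.083 -1.802
vertex -1.418 0.278 -4.248
endloop
endfacet
facet normal 0.141 -0.293 -0.946
outer loop
vertex -0.778 -0.717 -3.844
vertex -2.337 -1.691 -3.775
vertex -1.418 0.278 -4.248
endloop
endfacet
facet normal 0.847 0.530 -0.038
outer loop
vertex -1.418 0.278 -4.248
vertex -1.083 -0.083 -1.802
vertex -0.778 -0.717 -3.844
endloop
endfacet
facet normal 0.512 -0.796 0.323
outer loop
vertex -0.778 -0.717 -3.844
vertex -2.642 -1.058 -1.732
vertex -2.337 -1.691 -3.775
endloop
endfacet
facet normal 0.512 -0.796 0.324
outer loop
vertex -1.083 -0.083 -1.802
vertex -2.642 -1.058 -1.732
vertex -0.778 -0.717 -3.844
endloop
endfacet

endsolid


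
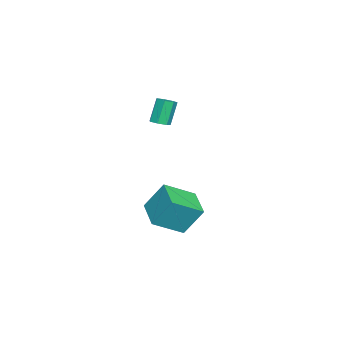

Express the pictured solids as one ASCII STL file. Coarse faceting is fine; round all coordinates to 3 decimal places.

solid 
facet normal 0.375 -0.152 -0.915
outer loop
vertex 2.749 2.618 3.138
vertex 2.23 2.596 2.929
vertex 2.562 3.042 2.991
endloop
endfacet
facet normal 0.843 0.465 0.269
outer loop
vertex 2.749 2.618 3.138
vertex 2.562 3.042 2.991
vertex 2.189 2.846 4.5
endloop
endfacet
facet normal 0.844 0.464 0.269
outer loop
vertex 2.189 2.846 4.5
vertex 2.562 3.042 2.991
vertex 2.003 3.27 4.353
endloop
endfacet
facet normal -0.375 0.153 0.914
outer loop
vertex 2.189 2.846 4.5
vertex 2.003 3.27 4.353
vertex 1.67 2.824 4.291
endloop
endfacet
facet normal 0.375 -0.152 -0.914
outer loop
vertex 2.562 3.042 2.991
vertex 2.23 2.596 2.929
vertex 2.125 3.13 2.797
endloop
endfacet
facet normal 0.227 0.972 -0.070
outer loop
vertex 2.562 3.042 2.991
vertex 2.125 3.13 2.797
vertex 2.003 3.27 4.353
endloop
endfacet
facet normal 0.227 0.972 -0.070
outer loop
vertex 2.003 3.27 4.353
vertex 2.125 3.13 2.797
vertex 1.566 3.358 4.159
endloop
endfacet
facet normal -0.375 0.153 0.914
outer loop
vertex 2.003 3.27 4.353
vertex 1.566 3.358 4.159
vertex 1.67 2.824 4.291
endloop
endfacet
facet normal 0.376 -0.152 -0.914
outer loop
vertex 2.125 3.13 2.797
vertex 2.23 2.596 2.929
vertex 1.767 2.816 2.702
endloop
endfacet
facet normal -0.561 0.747 -0.355
outer loop
vertex 2.125 3.13 2.797
vertex 1.767 2.816 2.702
vertex 1.566 3.358 4.159
endloop
endfacet
facet normal -0.561 0.747 -0.355
outer loop
vertex 1.566 3.358 4.159
vertex 1.767 2.816 2.702
vertex 1.208 3.044 4.064
endloop
endfacet
facet normal -0.376 0.153 0.914
outer loop
vertex 1.566 3.358 4.159
vertex 1.208 3.044 4.064
vertex 1.67 2.824 4.291
endloop
endfacet
facet normal 0.375 -0.154 -0.914
outer loop
vertex 1.767 2.816 2.702
vertex 2.23 2.596 2.929
vertex 1.757 2.336 2.779
endloop
endfacet
facet normal -0.927 -0.041 -0.374
outer loop
vertex 1.767 2.816 2.702
vertex 1.757 2.336 2.779
vertex 1.208 3.044 4.064
endloop
endfacet
facet normal -0.927 -0.041 -0.374
outer loop
vertex 1.208 3.044 4.064
vertex 1.757 2.336 2.779
vertex 1.198 2.564 4.141
endloop
endfacet
facet normal -0.375 0.154 0.914
outer loop
vertex 1.208 3.044 4.064
vertex 1.198 2.564 4.141
vertex 1.67 2.824 4.291
endloop
endfacet
facet normal 0.374 -0.153 -0.915
outer loop
vertex 1.757 2.336 2.779
vertex 2.23 2.596 2.929
vertex 2.103 2.052 2.968
endloop
endfacet
facet normal -0.594 -0.797 -0.110
outer loop
vertex 1.757 2.336 2.779
vertex 2.103 2.052 2.968
vertex 1.198 2.564 4.141
endloop
endfacet
facet normal -0.594 -0.797 -0.110
outer loop
vertex 1.198 2.564 4.141
vertex 2.103 2.052 2.968
vertex 1.544 2.28 4.33
endloop
endfacet
facet normal -0.375 0.152 0.915
outer loop
vertex 1.198 2.564 4.141
vertex 1.544 2.28 4.33
vertex 1.67 2.824 4.291
endloop
endfacet
facet normal 0.375 -0.153 -0.914
outer loop
vertex 2.103 2.052 2.968
vertex 2.23 2.596 2.929
vertex 2.544 2.177 3.128
endloop
endfacet
facet normal 0.185 -0.954 0.236
outer loop
vertex 2.103 2.052 2.968
vertex 2.544 2.177 3.128
vertex 1.544 2.28 4.33
endloop
endfacet
facet normal 0.186 -0.953 0.237
outer loop
vertex 1.544 2.28 4.33
vertex 2.544 2.177 3.128
vertex 1.985 2.406 4.49
endloop
endfacet
facet normal -0.375 0.152 0.914
outer loop
vertex 1.544 2.28 4.33
vertex 1.985 2.406 4.49
vertex 1.67 2.824 4.291
endloop
endfacet
facet normal 0.375 -0.153 -0.914
outer loop
vertex 2.544 2.177 3.128
vertex 2.23 2.596 2.929
vertex 2.749 2.618 3.138
endloop
endfacet
facet normal 0.826 -0.393 0.405
outer loop
vertex 2.544 2.177 3.128
vertex 2.749 2.618 3.138
vertex 1.985 2.406 4.49
endloop
endfacet
facet normal 0.826 -0.392 0.405
outer loop
vertex 1.985 2.406 4.49
vertex 2.749 2.618 3.138
vertex 2.189 2.846 4.5
endloop
endfacet
facet normal -0.375 0.153 0.914
outer loop
vertex 1.985 2.406 4.49
vertex 2.189 2.846 4.5
vertex 1.67 2.824 4.291
endloop
endfacet
facet normal -0.876 -0.438 0.203
outer loop
vertex 3.163 3.022 -0.962
vertex 2.227 4.437 -1.944
vertex 3.299 2.026 -2.527
endloop
endfacet
facet normal 0.477 -0.722 0.501
outer loop
vertex 4.893 2.823 -2.896
vertex 3.163 3.022 -0.962
vertex 3.299 2.026 -2.527
endloop
endfacet
facet normal -0.876 -0.438 0.202
outer loop
vertex 3.299 2.026 -2.527
vertex 2.227 4.437 -1.944
vertex 2.364 3.441 -3.509
endloop
endfacet
facet normal 0.073 -0.536 -0.841
outer loop
vertex 2.364 3.441 -3.509
vertex 4.893 2.823 -2.896
vertex 3.299 2.026 -2.527
endloop
endfacet
facet normal -0.073 0.536 0.841
outer loop
vertex 3.163 3.022 -0.962
vertex 3.821 5.234 -2.313
vertex 2.227 4.437 -1.944
endloop
endfacet
facet normal 0.477 -0.722 0.501
outer loop
vertex 4.756 3.819 -1.331
vertex 3.163 3.022 -0.962
vertex 4.893 2.823 -2.896
endloop
endfacet
facet normal -0.073 0.536 0.841
outer loop
vertex 4.756 3.819 -1.331
vertex 3.821 5.234 -2.313
vertex 3.163 3.022 -0.962
endloop
endfacet
facet normal -0.477 0.722 -0.501
outer loop
vertex 2.227 4.437 -1.944
vertex 3.821 5.234 -2.313
vertex 2.364 3.441 -3.509
endloop
endfacet
facet normal 0.073 -0.536 -0.841
outer loop
vertex 3.957 4.238 -3.878
vertex 4.893 2.823 -2.896
vertex 2.364 3.441 -3.509
endloop
endfacet
facet normal -0.477 0.722 -0.501
outer loop
vertex 2.364 3.441 -3.509
vertex 3.821 5.234 -2.313
vertex 3.957 4.238 -3.878
endloop
endfacet
facet normal 0.876 0.439 -0.203
outer loop
vertex 3.957 4.238 -3.878
vertex 4.756 3.819 -1.331
vertex 4.893 2.823 -2.896
endloop
endfacet
facet normal 0.876 0.438 -0.203
outer loop
vertex 3.821 5.234 -2.313
vertex 4.756 3.819 -1.331
vertex 3.957 4.238 -3.878
endloop
endfacet

endsolid


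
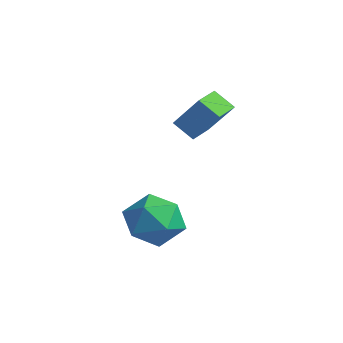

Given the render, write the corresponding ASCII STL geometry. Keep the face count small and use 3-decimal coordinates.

solid 
facet normal -0.604 -0.165 -0.780
outer loop
vertex -0.463 1.418 2.142
vertex -0.806 2.333 2.214
vertex 0.21 1.716 1.558
endloop
endfacet
facet normal 0.350 -0.934 -0.074
outer loop
vertex 1.206 1.987 2.846
vertex -0.463 1.418 2.142
vertex 0.21 1.716 1.558
endloop
endfacet
facet normal -0.604 -0.164 -0.780
outer loop
vertex 0.21 1.716 1.558
vertex -0.806 2.333 2.214
vertex -0.132 2.631 1.63
endloop
endfacet
facet normal 0.717 0.317 -0.621
outer loop
vertex -0.132 2.631 1.63
vertex 1.206 1.987 2.846
vertex 0.21 1.716 1.558
endloop
endfacet
facet normal -0.717 -0.318 0.621
outer loop
vertex -0.463 1.418 2.142
vertex 0.19 2.604 3.502
vertex -0.806 2.333 2.214
endloop
endfacet
facet normal 0.349 -0.934 -0.073
outer loop
vertex 0.532 1.689 3.43
vertex -0.463 1.418 2.142
vertex 1.206 1.987 2.846
endloop
endfacet
facet normal -0.717 -0.317 0.621
outer loop
vertex 0.532 1.689 3.43
vertex 0.19 2.604 3.502
vertex -0.463 1.418 2.142
endloop
endfacet
facet normal -0.349 0.934 0.074
outer loop
vertex -0.806 2.333 2.214
vertex 0.19 2.604 3.502
vertex -0.132 2.631 1.63
endloop
endfacet
facet normal 0.717 0.318 -0.621
outer loop
vertex 0.863 2.902 2.918
vertex 1.206 1.987 2.846
vertex -0.132 2.631 1.63
endloop
endfacet
facet normal -0.350 0.934 0.074
outer loop
vertex -0.132 2.631 1.63
vertex 0.19 2.604 3.502
vertex 0.863 2.902 2.918
endloop
endfacet
facet normal 0.603 0.165 0.780
outer loop
vertex 0.863 2.902 2.918
vertex 0.532 1.689 3.43
vertex 1.206 1.987 2.846
endloop
endfacet
facet normal 0.604 0.164 0.780
outer loop
vertex 0.19 2.604 3.502
vertex 0.532 1.689 3.43
vertex 0.863 2.902 2.918
endloop
endfacet
facet normal -0.898 -0.090 0.431
outer loop
vertex 0.282 -0.427 -1.04
vertex 0.581 -1.416 -0.623
vertex 0.768 -0.485 -0.039
endloop
endfacet
facet normal -0.709 0.595 0.379
outer loop
vertex 0.282 -0.427 -1.04
vertex 0.768 -0.485 -0.039
vertex 1.06 0.318 -0.755
endloop
endfacet
facet normal -0.595 0.741 -0.312
outer loop
vertex 0.282 -0.427 -1.04
vertex 1.06 0.318 -0.755
vertex 1.055 -0.118 -1.781
endloop
endfacet
facet normal -0.714 0.145 -0.685
outer loop
vertex 0.282 -0.427 -1.04
vertex 1.055 -0.118 -1.781
vertex 0.759 -1.189 -1.699
endloop
endfacet
facet normal -0.902 -0.368 -0.227
outer loop
vertex 0.282 -0.427 -1.04
vertex 0.759 -1.189 -1.699
vertex 0.581 -1.416 -0.623
endloop
endfacet
facet normal -0.091 0.681 0.727
outer loop
vertex 1.06 0.318 -0.755
vertex 0.768 -0.485 -0.039
vertex 1.841 -0.211 -0.161
endloop
endfacet
facet normal -0.398 -0.429 0.811
outer loop
vertex 0.768 -0.485 -0.039
vertex 0.581 -1.416 -0.623
vertex 1.545 -1.282 -0.079
endloop
endfacet
facet normal -0.404 -0.879 -0.252
outer loop
vertex 0.581 -1.416 -0.623
vertex 0.759 -1.189 -1.699
vertex 1.54 -1.718 -1.105
endloop
endfacet
facet normal -0.101 -0.048 -0.994
outer loop
vertex 0.759 -1.189 -1.699
vertex 1.055 -0.118 -1.781
vertex 1.832 -0.915 -1.821
endloop
endfacet
facet normal 0.093 0.916 -0.390
outer loop
vertex 1.055 -0.118 -1.781
vertex 1.06 0.318 -0.755
vertex 2.019 0.016 -1.237
endloop
endfacet
facet normal 0.714 -0.145 0.685
outer loop
vertex 2.318 -0.973 -0.82
vertex 1.841 -0.211 -0.161
vertex 1.545 -1.282 -0.079
endloop
endfacet
facet normal 0.595 -0.741 0.312
outer loop
vertex 2.318 -0.973 -0.82
vertex 1.545 -1.282 -0.079
vertex 1.54 -1.718 -1.105
endloop
endfacet
facet normal 0.709 -0.595 -0.379
outer loop
vertex 2.318 -0.973 -0.82
vertex 1.54 -1.718 -1.105
vertex 1.832 -0.915 -1.821
endloop
endfacet
facet normal 0.898 0.090 -0.431
outer loop
vertex 2.318 -0.973 -0.82
vertex 1.832 -0.915 -1.821
vertex 2.019 0.016 -1.237
endloop
endfacet
facet normal 0.902 0.368 0.227
outer loop
vertex 2.318 -0.973 -0.82
vertex 2.019 0.016 -1.237
vertex 1.841 -0.211 -0.161
endloop
endfacet
facet normal 0.101 0.048 0.994
outer loop
vertex 1.545 -1.282 -0.079
vertex 1.841 -0.211 -0.161
vertex 0.768 -0.485 -0.039
endloop
endfacet
facet normal -0.093 -0.916 0.390
outer loop
vertex 1.54 -1.718 -1.105
vertex 1.545 -1.282 -0.079
vertex 0.581 -1.416 -0.623
endloop
endfacet
facet normal 0.091 -0.681 -0.727
outer loop
vertex 1.832 -0.915 -1.821
vertex 1.54 -1.718 -1.105
vertex 0.759 -1.189 -1.699
endloop
endfacet
facet normal 0.398 0.429 -0.811
outer loop
vertex 2.019 0.016 -1.237
vertex 1.832 -0.915 -1.821
vertex 1.055 -0.118 -1.781
endloop
endfacet
facet normal 0.404 0.879 0.252
outer loop
vertex 1.841 -0.211 -0.161
vertex 2.019 0.016 -1.237
vertex 1.06 0.318 -0.755
endloop
endfacet

endsolid


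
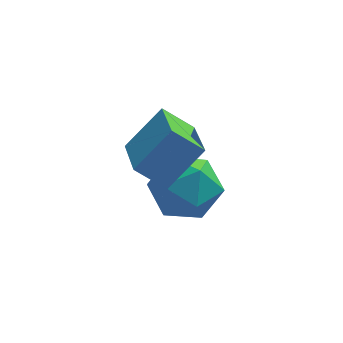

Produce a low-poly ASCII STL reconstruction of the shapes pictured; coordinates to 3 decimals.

solid 
facet normal -0.941 -0.331 0.075
outer loop
vertex 2.633 3.154 -1.477
vertex 2.986 2.069 -1.844
vertex 2.985 2.335 -0.676
endloop
endfacet
facet normal -0.815 0.187 0.549
outer loop
vertex 2.633 3.154 -1.477
vertex 2.985 2.335 -0.676
vertex 3.328 3.478 -0.556
endloop
endfacet
facet normal -0.611 0.768 0.191
outer loop
vertex 2.633 3.154 -1.477
vertex 3.328 3.478 -0.556
vertex 3.54 3.918 -1.65
endloop
endfacet
facet normal -0.610 0.610 -0.505
outer loop
vertex 2.633 3.154 -1.477
vertex 3.54 3.918 -1.65
vertex 3.329 3.047 -2.447
endloop
endfacet
facet normal -0.814 -0.070 -0.576
outer loop
vertex 2.633 3.154 -1.477
vertex 3.329 3.047 -2.447
vertex 2.986 2.069 -1.844
endloop
endfacet
facet normal -0.272 -0.020 0.962
outer loop
vertex 3.328 3.478 -0.556
vertex 2.985 2.335 -0.676
vertex 4.111 2.593 -0.353
endloop
endfacet
facet normal -0.474 -0.859 0.195
outer loop
vertex 2.985 2.335 -0.676
vertex 2.986 2.069 -1.844
vertex 3.9 1.722 -1.15
endloop
endfacet
facet normal -0.269 -0.435 -0.859
outer loop
vertex 2.986 2.069 -1.844
vertex 3.329 3.047 -2.447
vertex 4.112 2.162 -2.244
endloop
endfacet
facet normal 0.061 0.666 -0.744
outer loop
vertex 3.329 3.047 -2.447
vertex 3.54 3.918 -1.65
vertex 4.455 3.305 -2.124
endloop
endfacet
facet normal 0.060 0.922 0.382
outer loop
vertex 3.54 3.918 -1.65
vertex 3.328 3.478 -0.556
vertex 4.454 3.571 -0.956
endloop
endfacet
facet normal 0.610 -0.610 0.505
outer loop
vertex 4.807 2.486 -1.323
vertex 4.111 2.593 -0.353
vertex 3.9 1.722 -1.15
endloop
endfacet
facet normal 0.611 -0.768 -0.191
outer loop
vertex 4.807 2.486 -1.323
vertex 3.9 1.722 -1.15
vertex 4.112 2.162 -2.244
endloop
endfacet
facet normal 0.815 -0.187 -0.549
outer loop
vertex 4.807 2.486 -1.323
vertex 4.112 2.162 -2.244
vertex 4.455 3.305 -2.124
endloop
endfacet
facet normal 0.941 0.331 -0.075
outer loop
vertex 4.807 2.486 -1.323
vertex 4.455 3.305 -2.124
vertex 4.454 3.571 -0.956
endloop
endfacet
facet normal 0.814 0.070 0.576
outer loop
vertex 4.807 2.486 -1.323
vertex 4.454 3.571 -0.956
vertex 4.111 2.593 -0.353
endloop
endfacet
facet normal -0.061 -0.666 0.744
outer loop
vertex 3.9 1.722 -1.15
vertex 4.111 2.593 -0.353
vertex 2.985 2.335 -0.676
endloop
endfacet
facet normal -0.060 -0.922 -0.382
outer loop
vertex 4.112 2.162 -2.244
vertex 3.9 1.722 -1.15
vertex 2.986 2.069 -1.844
endloop
endfacet
facet normal 0.272 0.020 -0.962
outer loop
vertex 4.455 3.305 -2.124
vertex 4.112 2.162 -2.244
vertex 3.329 3.047 -2.447
endloop
endfacet
facet normal 0.474 0.859 -0.195
outer loop
vertex 4.454 3.571 -0.956
vertex 4.455 3.305 -2.124
vertex 3.54 3.918 -1.65
endloop
endfacet
facet normal 0.269 0.435 0.859
outer loop
vertex 4.111 2.593 -0.353
vertex 4.454 3.571 -0.956
vertex 3.328 3.478 -0.556
endloop
endfacet
facet normal -0.669 -0.303 -0.679
outer loop
vertex 3.0 1.244 0.41
vertex 2.102 1.502 1.179
vertex 2.916 2.888 -0.24
endloop
endfacet
facet normal 0.743 -0.213 -0.635
outer loop
vertex 4.038 3.398 0.901
vertex 3.0 1.244 0.41
vertex 2.916 2.888 -0.24
endloop
endfacet
facet normal -0.668 -0.304 -0.680
outer loop
vertex 2.916 2.888 -0.24
vertex 2.102 1.502 1.179
vertex 2.017 3.146 0.528
endloop
endfacet
facet normal -0.048 0.929 -0.368
outer loop
vertex 2.017 3.146 0.528
vertex 4.038 3.398 0.901
vertex 2.916 2.888 -0.24
endloop
endfacet
facet normal 0.048 -0.929 0.368
outer loop
vertex 3.0 1.244 0.41
vertex 3.224 2.012 2.32
vertex 2.102 1.502 1.179
endloop
endfacet
facet normal 0.743 -0.213 -0.635
outer loop
vertex 4.123 1.754 1.552
vertex 3.0 1.244 0.41
vertex 4.038 3.398 0.901
endloop
endfacet
facet normal 0.048 -0.929 0.368
outer loop
vertex 4.123 1.754 1.552
vertex 3.224 2.012 2.32
vertex 3.0 1.244 0.41
endloop
endfacet
facet normal -0.743 0.213 0.635
outer loop
vertex 2.102 1.502 1.179
vertex 3.224 2.012 2.32
vertex 2.017 3.146 0.528
endloop
endfacet
facet normal -0.048 0.929 -0.368
outer loop
vertex 3.14 3.656 1.67
vertex 4.038 3.398 0.901
vertex 2.017 3.146 0.528
endloop
endfacet
facet normal -0.743 0.213 0.635
outer loop
vertex 2.017 3.146 0.528
vertex 3.224 2.012 2.32
vertex 3.14 3.656 1.67
endloop
endfacet
facet normal 0.669 0.303 0.679
outer loop
vertex 3.14 3.656 1.67
vertex 4.123 1.754 1.552
vertex 4.038 3.398 0.901
endloop
endfacet
facet normal 0.668 0.303 0.680
outer loop
vertex 3.224 2.012 2.32
vertex 4.123 1.754 1.552
vertex 3.14 3.656 1.67
endloop
endfacet

endsolid


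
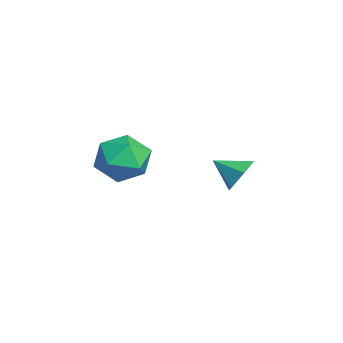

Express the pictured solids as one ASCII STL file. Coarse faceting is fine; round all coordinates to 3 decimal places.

solid 
facet normal 0.390 0.781 -0.489
outer loop
vertex 2.59 2.44 -0.323
vertex 1.907 2.926 -0.091
vertex 2.611 2.894 0.419
endloop
endfacet
facet normal 0.594 -0.694 0.408
outer loop
vertex 2.59 2.44 -0.323
vertex 2.611 2.894 0.419
vertex 1.413 1.934 0.531
endloop
endfacet
facet normal 0.390 0.781 -0.489
outer loop
vertex 2.611 2.894 0.419
vertex 1.907 2.926 -0.091
vertex 1.928 3.38 0.651
endloop
endfacet
facet normal 0.216 -0.157 0.964
outer loop
vertex 2.611 2.894 0.419
vertex 1.928 3.38 0.651
vertex 1.413 1.934 0.531
endloop
endfacet
facet normal 0.388 0.781 -0.489
outer loop
vertex 1.928 3.38 0.651
vertex 1.907 2.926 -0.091
vertex 1.223 3.411 0.141
endloop
endfacet
facet normal -0.576 0.138 0.805
outer loop
vertex 1.928 3.38 0.651
vertex 1.223 3.411 0.141
vertex 1.413 1.934 0.531
endloop
endfacet
facet normal 0.388 0.781 -0.490
outer loop
vertex 1.223 3.411 0.141
vertex 1.907 2.926 -0.091
vertex 1.202 2.957 -0.6
endloop
endfacet
facet normal -0.990 -0.103 0.091
outer loop
vertex 1.223 3.411 0.141
vertex 1.202 2.957 -0.6
vertex 1.413 1.934 0.531
endloop
endfacet
facet normal 0.388 0.780 -0.490
outer loop
vertex 1.202 2.957 -0.6
vertex 1.907 2.926 -0.091
vertex 1.886 2.471 -0.832
endloop
endfacet
facet normal -0.612 -0.640 -0.465
outer loop
vertex 1.202 2.957 -0.6
vertex 1.886 2.471 -0.832
vertex 1.413 1.934 0.531
endloop
endfacet
facet normal 0.389 0.780 -0.490
outer loop
vertex 1.886 2.471 -0.832
vertex 1.907 2.926 -0.091
vertex 2.59 2.44 -0.323
endloop
endfacet
facet normal 0.180 -0.935 -0.306
outer loop
vertex 1.886 2.471 -0.832
vertex 2.59 2.44 -0.323
vertex 1.413 1.934 0.531
endloop
endfacet
facet normal -0.951 0.144 0.275
outer loop
vertex 2.328 -0.994 1.592
vertex 2.231 -2.118 1.844
vertex 2.579 -1.371 2.656
endloop
endfacet
facet normal -0.561 0.730 0.391
outer loop
vertex 2.328 -0.994 1.592
vertex 2.579 -1.371 2.656
vertex 3.254 -0.581 2.149
endloop
endfacet
facet normal -0.277 0.933 -0.231
outer loop
vertex 2.328 -0.994 1.592
vertex 3.254 -0.581 2.149
vertex 3.323 -0.839 1.023
endloop
endfacet
facet normal -0.492 0.472 -0.732
outer loop
vertex 2.328 -0.994 1.592
vertex 3.323 -0.839 1.023
vertex 2.691 -1.789 0.835
endloop
endfacet
facet normal -0.908 -0.016 -0.419
outer loop
vertex 2.328 -0.994 1.592
vertex 2.691 -1.789 0.835
vertex 2.231 -2.118 1.844
endloop
endfacet
facet normal -0.026 0.555 0.831
outer loop
vertex 3.254 -0.581 2.149
vertex 2.579 -1.371 2.656
vertex 3.729 -1.451 2.745
endloop
endfacet
facet normal -0.658 -0.393 0.643
outer loop
vertex 2.579 -1.371 2.656
vertex 2.231 -2.118 1.844
vertex 3.097 -2.401 2.557
endloop
endfacet
facet normal -0.588 -0.650 -0.480
outer loop
vertex 2.231 -2.118 1.844
vertex 2.691 -1.789 0.835
vertex 3.166 -2.659 1.431
endloop
endfacet
facet normal 0.086 0.138 -0.987
outer loop
vertex 2.691 -1.789 0.835
vertex 3.323 -0.839 1.023
vertex 3.841 -1.869 0.924
endloop
endfacet
facet normal 0.434 0.884 -0.176
outer loop
vertex 3.323 -0.839 1.023
vertex 3.254 -0.581 2.149
vertex 4.189 -1.122 1.736
endloop
endfacet
facet normal 0.492 -0.472 0.732
outer loop
vertex 4.092 -2.246 1.988
vertex 3.729 -1.451 2.745
vertex 3.097 -2.401 2.557
endloop
endfacet
facet normal 0.277 -0.933 0.231
outer loop
vertex 4.092 -2.246 1.988
vertex 3.097 -2.401 2.557
vertex 3.166 -2.659 1.431
endloop
endfacet
facet normal 0.561 -0.730 -0.391
outer loop
vertex 4.092 -2.246 1.988
vertex 3.166 -2.659 1.431
vertex 3.841 -1.869 0.924
endloop
endfacet
facet normal 0.951 -0.144 -0.275
outer loop
vertex 4.092 -2.246 1.988
vertex 3.841 -1.869 0.924
vertex 4.189 -1.122 1.736
endloop
endfacet
facet normal 0.908 0.016 0.419
outer loop
vertex 4.092 -2.246 1.988
vertex 4.189 -1.122 1.736
vertex 3.729 -1.451 2.745
endloop
endfacet
facet normal -0.086 -0.138 0.987
outer loop
vertex 3.097 -2.401 2.557
vertex 3.729 -1.451 2.745
vertex 2.579 -1.371 2.656
endloop
endfacet
facet normal -0.434 -0.884 0.176
outer loop
vertex 3.166 -2.659 1.431
vertex 3.097 -2.401 2.557
vertex 2.231 -2.118 1.844
endloop
endfacet
facet normal 0.026 -0.555 -0.831
outer loop
vertex 3.841 -1.869 0.924
vertex 3.166 -2.659 1.431
vertex 2.691 -1.789 0.835
endloop
endfacet
facet normal 0.658 0.393 -0.643
outer loop
vertex 4.189 -1.122 1.736
vertex 3.841 -1.869 0.924
vertex 3.323 -0.839 1.023
endloop
endfacet
facet normal 0.588 0.650 0.480
outer loop
vertex 3.729 -1.451 2.745
vertex 4.189 -1.122 1.736
vertex 3.254 -0.581 2.149
endloop
endfacet

endsolid


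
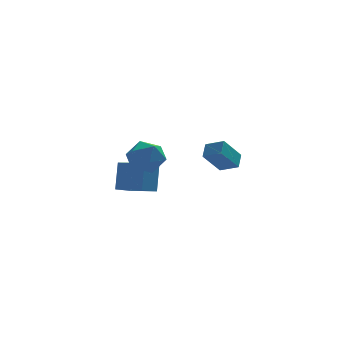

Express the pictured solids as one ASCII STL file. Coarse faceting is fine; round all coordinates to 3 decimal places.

solid 
facet normal -0.672 0.713 -0.202
outer loop
vertex -2.056 4.666 -1.737
vertex -1.166 5.384 -2.162
vertex -2.297 3.956 -3.439
endloop
endfacet
facet normal -0.729 -0.588 0.349
outer loop
vertex -1.034 2.616 -3.058
vertex -2.056 4.666 -1.737
vertex -2.297 3.956 -3.439
endloop
endfacet
facet normal -0.672 0.713 -0.202
outer loop
vertex -2.297 3.956 -3.439
vertex -1.166 5.384 -2.162
vertex -1.407 4.674 -3.864
endloop
endfacet
facet normal -0.129 -0.382 -0.915
outer loop
vertex -1.407 4.674 -3.864
vertex -1.034 2.616 -3.058
vertex -2.297 3.956 -3.439
endloop
endfacet
facet normal 0.129 0.382 0.915
outer loop
vertex -2.056 4.666 -1.737
vertex 0.097 4.044 -1.781
vertex -1.166 5.384 -2.162
endloop
endfacet
facet normal -0.729 -0.588 0.349
outer loop
vertex -0.793 3.326 -1.356
vertex -2.056 4.666 -1.737
vertex -1.034 2.616 -3.058
endloop
endfacet
facet normal 0.129 0.382 0.915
outer loop
vertex -0.793 3.326 -1.356
vertex 0.097 4.044 -1.781
vertex -2.056 4.666 -1.737
endloop
endfacet
facet normal 0.729 0.588 -0.349
outer loop
vertex -1.166 5.384 -2.162
vertex 0.097 4.044 -1.781
vertex -1.407 4.674 -3.864
endloop
endfacet
facet normal -0.129 -0.382 -0.915
outer loop
vertex -0.144 3.334 -3.483
vertex -1.034 2.616 -3.058
vertex -1.407 4.674 -3.864
endloop
endfacet
facet normal 0.729 0.588 -0.349
outer loop
vertex -1.407 4.674 -3.864
vertex 0.097 4.044 -1.781
vertex -0.144 3.334 -3.483
endloop
endfacet
facet normal 0.672 -0.713 0.202
outer loop
vertex -0.144 3.334 -3.483
vertex -0.793 3.326 -1.356
vertex -1.034 2.616 -3.058
endloop
endfacet
facet normal 0.672 -0.713 0.202
outer loop
vertex 0.097 4.044 -1.781
vertex -0.793 3.326 -1.356
vertex -0.144 3.334 -3.483
endloop
endfacet
facet normal -0.593 -0.351 0.725
outer loop
vertex 2.367 -2.582 2.029
vertex 1.535 -1.974 1.643
vertex 2.101 -3.308 1.46
endloop
endfacet
facet normal 0.756 -0.552 0.351
outer loop
vertex 3.085 -2.726 0.257
vertex 2.367 -2.582 2.029
vertex 2.101 -3.308 1.46
endloop
endfacet
facet normal -0.593 -0.351 0.725
outer loop
vertex 2.101 -3.308 1.46
vertex 1.535 -1.974 1.643
vertex 1.269 -2.7 1.074
endloop
endfacet
facet normal -0.278 -0.756 -0.593
outer loop
vertex 1.269 -2.7 1.074
vertex 3.085 -2.726 0.257
vertex 2.101 -3.308 1.46
endloop
endfacet
facet normal 0.278 0.756 0.593
outer loop
vertex 2.367 -2.582 2.029
vertex 2.519 -1.392 0.44
vertex 1.535 -1.974 1.643
endloop
endfacet
facet normal 0.756 -0.552 0.351
outer loop
vertex 3.351 -2.0 0.826
vertex 2.367 -2.582 2.029
vertex 3.085 -2.726 0.257
endloop
endfacet
facet normal 0.278 0.756 0.593
outer loop
vertex 3.351 -2.0 0.826
vertex 2.519 -1.392 0.44
vertex 2.367 -2.582 2.029
endloop
endfacet
facet normal -0.756 0.552 -0.351
outer loop
vertex 1.535 -1.974 1.643
vertex 2.519 -1.392 0.44
vertex 1.269 -2.7 1.074
endloop
endfacet
facet normal -0.278 -0.756 -0.593
outer loop
vertex 2.253 -2.118 -0.129
vertex 3.085 -2.726 0.257
vertex 1.269 -2.7 1.074
endloop
endfacet
facet normal -0.756 0.552 -0.351
outer loop
vertex 1.269 -2.7 1.074
vertex 2.519 -1.392 0.44
vertex 2.253 -2.118 -0.129
endloop
endfacet
facet normal 0.593 0.351 -0.725
outer loop
vertex 2.253 -2.118 -0.129
vertex 3.351 -2.0 0.826
vertex 3.085 -2.726 0.257
endloop
endfacet
facet normal 0.593 0.351 -0.725
outer loop
vertex 2.519 -1.392 0.44
vertex 3.351 -2.0 0.826
vertex 2.253 -2.118 -0.129
endloop
endfacet
facet normal -0.828 0.196 -0.526
outer loop
vertex -1.382 1.678 -1.078
vertex -1.858 0.681 -0.7
vertex -2.01 1.667 -0.094
endloop
endfacet
facet normal -0.511 0.799 -0.317
outer loop
vertex -1.382 1.678 -1.078
vertex -2.01 1.667 -0.094
vertex -1.018 2.28 -0.147
endloop
endfacet
facet normal 0.154 0.801 -0.578
outer loop
vertex -1.382 1.678 -1.078
vertex -1.018 2.28 -0.147
vertex -0.253 1.673 -0.785
endloop
endfacet
facet normal 0.247 0.199 -0.948
outer loop
vertex -1.382 1.678 -1.078
vertex -0.253 1.673 -0.785
vertex -0.771 0.685 -1.127
endloop
endfacet
facet normal -0.359 -0.176 -0.916
outer loop
vertex -1.382 1.678 -1.078
vertex -0.771 0.685 -1.127
vertex -1.858 0.681 -0.7
endloop
endfacet
facet normal -0.468 0.791 0.395
outer loop
vertex -1.018 2.28 -0.147
vertex -2.01 1.667 -0.094
vertex -1.269 1.655 0.807
endloop
endfacet
facet normal -0.981 -0.187 0.058
outer loop
vertex -2.01 1.667 -0.094
vertex -1.858 0.681 -0.7
vertex -1.787 0.667 0.465
endloop
endfacet
facet normal -0.223 -0.788 -0.575
outer loop
vertex -1.858 0.681 -0.7
vertex -0.771 0.685 -1.127
vertex -1.022 0.06 -0.173
endloop
endfacet
facet normal 0.758 -0.181 -0.626
outer loop
vertex -0.771 0.685 -1.127
vertex -0.253 1.673 -0.785
vertex -0.03 0.673 -0.226
endloop
endfacet
facet normal 0.607 0.794 -0.027
outer loop
vertex -0.253 1.673 -0.785
vertex -1.018 2.28 -0.147
vertex -0.182 1.659 0.38
endloop
endfacet
facet normal -0.247 -0.199 0.948
outer loop
vertex -0.658 0.662 0.758
vertex -1.269 1.655 0.807
vertex -1.787 0.667 0.465
endloop
endfacet
facet normal -0.154 -0.801 0.578
outer loop
vertex -0.658 0.662 0.758
vertex -1.787 0.667 0.465
vertex -1.022 0.06 -0.173
endloop
endfacet
facet normal 0.511 -0.799 0.317
outer loop
vertex -0.658 0.662 0.758
vertex -1.022 0.06 -0.173
vertex -0.03 0.673 -0.226
endloop
endfacet
facet normal 0.828 -0.196 0.526
outer loop
vertex -0.658 0.662 0.758
vertex -0.03 0.673 -0.226
vertex -0.182 1.659 0.38
endloop
endfacet
facet normal 0.359 0.176 0.916
outer loop
vertex -0.658 0.662 0.758
vertex -0.182 1.659 0.38
vertex -1.269 1.655 0.807
endloop
endfacet
facet normal -0.758 0.181 0.626
outer loop
vertex -1.787 0.667 0.465
vertex -1.269 1.655 0.807
vertex -2.01 1.667 -0.094
endloop
endfacet
facet normal -0.607 -0.794 0.027
outer loop
vertex -1.022 0.06 -0.173
vertex -1.787 0.667 0.465
vertex -1.858 0.681 -0.7
endloop
endfacet
facet normal 0.468 -0.791 -0.395
outer loop
vertex -0.03 0.673 -0.226
vertex -1.022 0.06 -0.173
vertex -0.771 0.685 -1.127
endloop
endfacet
facet normal 0.981 0.187 -0.058
outer loop
vertex -0.182 1.659 0.38
vertex -0.03 0.673 -0.226
vertex -0.253 1.673 -0.785
endloop
endfacet
facet normal 0.223 0.788 0.575
outer loop
vertex -1.269 1.655 0.807
vertex -0.182 1.659 0.38
vertex -1.018 2.28 -0.147
endloop
endfacet

endsolid


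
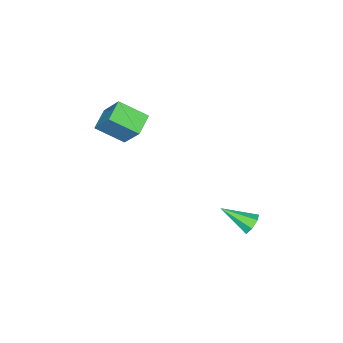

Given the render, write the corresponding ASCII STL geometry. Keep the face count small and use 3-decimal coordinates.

solid 
facet normal -0.925 -0.173 0.338
outer loop
vertex 0.117 -3.7 4.496
vertex -0.521 -2.2 3.52
vertex -0.257 -4.936 2.84
endloop
endfacet
facet normal 0.336 -0.790 0.513
outer loop
vertex 1.001 -4.7 2.38
vertex 0.117 -3.7 4.496
vertex -0.257 -4.936 2.84
endloop
endfacet
facet normal -0.925 -0.173 0.338
outer loop
vertex -0.257 -4.936 2.84
vertex -0.521 -2.2 3.52
vertex -0.895 -3.435 1.864
endloop
endfacet
facet normal -0.178 -0.588 -0.789
outer loop
vertex -0.895 -3.435 1.864
vertex 1.001 -4.7 2.38
vertex -0.257 -4.936 2.84
endloop
endfacet
facet normal 0.178 0.589 0.789
outer loop
vertex 0.117 -3.7 4.496
vertex 0.737 -1.964 3.06
vertex -0.521 -2.2 3.52
endloop
endfacet
facet normal 0.335 -0.790 0.513
outer loop
vertex 1.375 -3.465 4.036
vertex 0.117 -3.7 4.496
vertex 1.001 -4.7 2.38
endloop
endfacet
facet normal 0.178 0.589 0.789
outer loop
vertex 1.375 -3.465 4.036
vertex 0.737 -1.964 3.06
vertex 0.117 -3.7 4.496
endloop
endfacet
facet normal -0.336 0.790 -0.513
outer loop
vertex -0.521 -2.2 3.52
vertex 0.737 -1.964 3.06
vertex -0.895 -3.435 1.864
endloop
endfacet
facet normal -0.178 -0.589 -0.788
outer loop
vertex 0.363 -3.2 1.404
vertex 1.001 -4.7 2.38
vertex -0.895 -3.435 1.864
endloop
endfacet
facet normal -0.335 0.790 -0.514
outer loop
vertex -0.895 -3.435 1.864
vertex 0.737 -1.964 3.06
vertex 0.363 -3.2 1.404
endloop
endfacet
facet normal 0.925 0.173 -0.338
outer loop
vertex 0.363 -3.2 1.404
vertex 1.375 -3.465 4.036
vertex 1.001 -4.7 2.38
endloop
endfacet
facet normal 0.925 0.173 -0.338
outer loop
vertex 0.737 -1.964 3.06
vertex 1.375 -3.465 4.036
vertex 0.363 -3.2 1.404
endloop
endfacet
facet normal -0.259 0.838 -0.480
outer loop
vertex -1.335 3.446 -4.464
vertex -1.608 3.712 -3.853
vertex -0.938 3.772 -4.109
endloop
endfacet
facet normal 0.772 -0.409 -0.487
outer loop
vertex -1.335 3.446 -4.464
vertex -0.938 3.772 -4.109
vertex -1.092 2.028 -2.887
endloop
endfacet
facet normal -0.259 0.838 -0.480
outer loop
vertex -0.938 3.772 -4.109
vertex -1.608 3.712 -3.853
vertex -1.045 4.053 -3.561
endloop
endfacet
facet normal 0.984 0.035 0.174
outer loop
vertex -0.938 3.772 -4.109
vertex -1.045 4.053 -3.561
vertex -1.092 2.028 -2.887
endloop
endfacet
facet normal -0.257 0.837 -0.482
outer loop
vertex -1.045 4.053 -3.561
vertex -1.608 3.712 -3.853
vertex -1.577 4.078 -3.234
endloop
endfacet
facet normal 0.514 0.260 0.817
outer loop
vertex -1.045 4.053 -3.561
vertex -1.577 4.078 -3.234
vertex -1.092 2.028 -2.887
endloop
endfacet
facet normal -0.258 0.837 -0.482
outer loop
vertex -1.577 4.078 -3.234
vertex -1.608 3.712 -3.853
vertex -2.132 3.827 -3.373
endloop
endfacet
facet normal -0.282 0.095 0.955
outer loop
vertex -1.577 4.078 -3.234
vertex -2.132 3.827 -3.373
vertex -1.092 2.028 -2.887
endloop
endfacet
facet normal -0.256 0.839 -0.480
outer loop
vertex -2.132 3.827 -3.373
vertex -1.608 3.712 -3.853
vertex -2.293 3.491 -3.874
endloop
endfacet
facet normal -0.808 -0.336 0.485
outer loop
vertex -2.132 3.827 -3.373
vertex -2.293 3.491 -3.874
vertex -1.092 2.028 -2.887
endloop
endfacet
facet normal -0.256 0.839 -0.480
outer loop
vertex -2.293 3.491 -3.874
vertex -1.608 3.712 -3.853
vertex -1.938 3.321 -4.36
endloop
endfacet
facet normal -0.665 -0.707 -0.239
outer loop
vertex -2.293 3.491 -3.874
vertex -1.938 3.321 -4.36
vertex -1.092 2.028 -2.887
endloop
endfacet
facet normal -0.257 0.839 -0.480
outer loop
vertex -1.938 3.321 -4.36
vertex -1.608 3.712 -3.853
vertex -1.335 3.446 -4.464
endloop
endfacet
facet normal 0.038 -0.740 -0.671
outer loop
vertex -1.938 3.321 -4.36
vertex -1.335 3.446 -4.464
vertex -1.092 2.028 -2.887
endloop
endfacet

endsolid


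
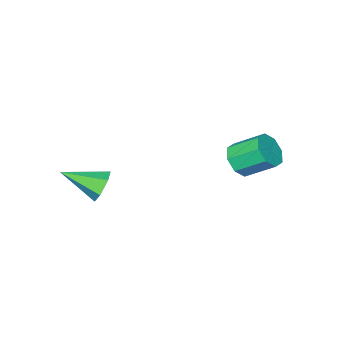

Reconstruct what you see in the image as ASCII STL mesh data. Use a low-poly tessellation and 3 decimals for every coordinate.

solid 
facet normal 0.432 -0.700 -0.569
outer loop
vertex -2.858 1.408 2.036
vertex -3.52 0.932 2.119
vertex -3.284 1.51 1.587
endloop
endfacet
facet normal 0.594 0.695 -0.405
outer loop
vertex -2.858 1.408 2.036
vertex -3.284 1.51 1.587
vertex -3.497 2.444 2.878
endloop
endfacet
facet normal 0.594 0.695 -0.405
outer loop
vertex -3.497 2.444 2.878
vertex -3.284 1.51 1.587
vertex -3.923 2.546 2.429
endloop
endfacet
facet normal -0.432 0.700 0.569
outer loop
vertex -3.497 2.444 2.878
vertex -3.923 2.546 2.429
vertex -4.16 1.968 2.961
endloop
endfacet
facet normal 0.432 -0.700 -0.569
outer loop
vertex -3.284 1.51 1.587
vertex -3.52 0.932 2.119
vertex -3.849 1.273 1.45
endloop
endfacet
facet normal -0.062 0.606 -0.793
outer loop
vertex -3.284 1.51 1.587
vertex -3.849 1.273 1.45
vertex -3.923 2.546 2.429
endloop
endfacet
facet normal -0.062 0.606 -0.793
outer loop
vertex -3.923 2.546 2.429
vertex -3.849 1.273 1.45
vertex -4.488 2.309 2.292
endloop
endfacet
facet normal -0.432 0.700 0.569
outer loop
vertex -3.923 2.546 2.429
vertex -4.488 2.309 2.292
vertex -4.16 1.968 2.961
endloop
endfacet
facet normal 0.432 -0.700 -0.569
outer loop
vertex -3.849 1.273 1.45
vertex -3.52 0.932 2.119
vertex -4.221 0.837 1.704
endloop
endfacet
facet normal -0.679 0.163 -0.716
outer loop
vertex -3.849 1.273 1.45
vertex -4.221 0.837 1.704
vertex -4.488 2.309 2.292
endloop
endfacet
facet normal -0.679 0.163 -0.716
outer loop
vertex -4.488 2.309 2.292
vertex -4.221 0.837 1.704
vertex -4.86 1.873 2.546
endloop
endfacet
facet normal -0.432 0.700 0.569
outer loop
vertex -4.488 2.309 2.292
vertex -4.86 1.873 2.546
vertex -4.16 1.968 2.961
endloop
endfacet
facet normal 0.432 -0.700 -0.569
outer loop
vertex -4.221 0.837 1.704
vertex -3.52 0.932 2.119
vertex -4.183 0.456 2.202
endloop
endfacet
facet normal -0.900 -0.377 -0.220
outer loop
vertex -4.221 0.837 1.704
vertex -4.183 0.456 2.202
vertex -4.86 1.873 2.546
endloop
endfacet
facet normal -0.900 -0.377 -0.220
outer loop
vertex -4.86 1.873 2.546
vertex -4.183 0.456 2.202
vertex -4.822 1.492 3.044
endloop
endfacet
facet normal -0.432 0.700 0.569
outer loop
vertex -4.86 1.873 2.546
vertex -4.822 1.492 3.044
vertex -4.16 1.968 2.961
endloop
endfacet
facet normal 0.432 -0.700 -0.569
outer loop
vertex -4.183 0.456 2.202
vertex -3.52 0.932 2.119
vertex -3.757 0.354 2.651
endloop
endfacet
facet normal -0.594 -0.695 0.405
outer loop
vertex -4.183 0.456 2.202
vertex -3.757 0.354 2.651
vertex -4.822 1.492 3.044
endloop
endfacet
facet normal -0.594 -0.695 0.405
outer loop
vertex -4.822 1.492 3.044
vertex -3.757 0.354 2.651
vertex -4.396 1.39 3.493
endloop
endfacet
facet normal -0.432 0.700 0.569
outer loop
vertex -4.822 1.492 3.044
vertex -4.396 1.39 3.493
vertex -4.16 1.968 2.961
endloop
endfacet
facet normal 0.432 -0.700 -0.569
outer loop
vertex -3.757 0.354 2.651
vertex -3.52 0.932 2.119
vertex -3.192 0.591 2.788
endloop
endfacet
facet normal 0.062 -0.606 0.793
outer loop
vertex -3.757 0.354 2.651
vertex -3.192 0.591 2.788
vertex -4.396 1.39 3.493
endloop
endfacet
facet normal 0.062 -0.606 0.793
outer loop
vertex -4.396 1.39 3.493
vertex -3.192 0.591 2.788
vertex -3.831 1.627 3.63
endloop
endfacet
facet normal -0.432 0.700 0.569
outer loop
vertex -4.396 1.39 3.493
vertex -3.831 1.627 3.63
vertex -4.16 1.968 2.961
endloop
endfacet
facet normal 0.432 -0.700 -0.569
outer loop
vertex -3.192 0.591 2.788
vertex -3.52 0.932 2.119
vertex -2.82 1.027 2.534
endloop
endfacet
facet normal 0.679 -0.163 0.716
outer loop
vertex -3.192 0.591 2.788
vertex -2.82 1.027 2.534
vertex -3.831 1.627 3.63
endloop
endfacet
facet normal 0.679 -0.163 0.716
outer loop
vertex -3.831 1.627 3.63
vertex -2.82 1.027 2.534
vertex -3.459 2.063 3.376
endloop
endfacet
facet normal -0.432 0.700 0.569
outer loop
vertex -3.831 1.627 3.63
vertex -3.459 2.063 3.376
vertex -4.16 1.968 2.961
endloop
endfacet
facet normal 0.432 -0.700 -0.569
outer loop
vertex -2.82 1.027 2.534
vertex -3.52 0.932 2.119
vertex -2.858 1.408 2.036
endloop
endfacet
facet normal 0.900 0.377 0.220
outer loop
vertex -2.82 1.027 2.534
vertex -2.858 1.408 2.036
vertex -3.459 2.063 3.376
endloop
endfacet
facet normal 0.900 0.377 0.220
outer loop
vertex -3.459 2.063 3.376
vertex -2.858 1.408 2.036
vertex -3.497 2.444 2.878
endloop
endfacet
facet normal -0.432 0.700 0.569
outer loop
vertex -3.459 2.063 3.376
vertex -3.497 2.444 2.878
vertex -4.16 1.968 2.961
endloop
endfacet
facet normal -0.628 0.672 -0.392
outer loop
vertex 0.944 -2.409 -0.077
vertex 0.455 -2.525 0.507
vertex 1.0 -1.984 0.562
endloop
endfacet
facet normal 0.945 0.228 -0.235
outer loop
vertex 0.944 -2.409 -0.077
vertex 1.0 -1.984 0.562
vertex 1.585 -3.735 1.213
endloop
endfacet
facet normal -0.628 0.672 -0.393
outer loop
vertex 1.0 -1.984 0.562
vertex 0.455 -2.525 0.507
vertex 0.511 -2.099 1.146
endloop
endfacet
facet normal 0.641 0.446 0.625
outer loop
vertex 1.0 -1.984 0.562
vertex 0.511 -2.099 1.146
vertex 1.585 -3.735 1.213
endloop
endfacet
facet normal -0.627 0.672 -0.393
outer loop
vertex 0.511 -2.099 1.146
vertex 0.455 -2.525 0.507
vertex -0.034 -2.64 1.09
endloop
endfacet
facet normal -0.086 -0.016 0.996
outer loop
vertex 0.511 -2.099 1.146
vertex -0.034 -2.64 1.09
vertex 1.585 -3.735 1.213
endloop
endfacet
facet normal -0.627 0.672 -0.393
outer loop
vertex -0.034 -2.64 1.09
vertex 0.455 -2.525 0.507
vertex -0.09 -3.066 0.451
endloop
endfacet
facet normal -0.509 -0.695 0.508
outer loop
vertex -0.034 -2.64 1.09
vertex -0.09 -3.066 0.451
vertex 1.585 -3.735 1.213
endloop
endfacet
facet normal -0.628 0.673 -0.392
outer loop
vertex -0.09 -3.066 0.451
vertex 0.455 -2.525 0.507
vertex 0.399 -2.95 -0.133
endloop
endfacet
facet normal -0.204 -0.913 -0.353
outer loop
vertex -0.09 -3.066 0.451
vertex 0.399 -2.95 -0.133
vertex 1.585 -3.735 1.213
endloop
endfacet
facet normal -0.628 0.673 -0.392
outer loop
vertex 0.399 -2.95 -0.133
vertex 0.455 -2.525 0.507
vertex 0.944 -2.409 -0.077
endloop
endfacet
facet normal 0.522 -0.451 -0.723
outer loop
vertex 0.399 -2.95 -0.133
vertex 0.944 -2.409 -0.077
vertex 1.585 -3.735 1.213
endloop
endfacet

endsolid
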